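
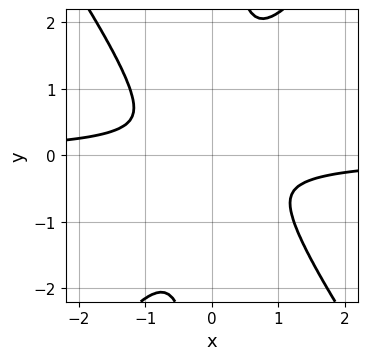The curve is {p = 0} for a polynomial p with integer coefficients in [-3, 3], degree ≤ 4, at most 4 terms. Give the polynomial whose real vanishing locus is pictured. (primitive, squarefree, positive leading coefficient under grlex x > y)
2*x^3*y - x*y^3 + x^2 + y^2

1. Degree: a generic line meets the curve in up to 4 points, so deg p = 4.
2. Putting this together gives p.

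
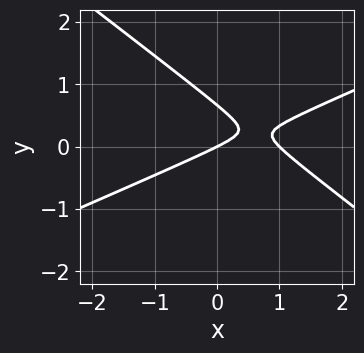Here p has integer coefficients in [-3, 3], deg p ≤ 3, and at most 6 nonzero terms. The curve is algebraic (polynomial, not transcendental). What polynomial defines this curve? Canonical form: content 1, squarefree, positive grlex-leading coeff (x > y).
First, deg p = 2. A generic line meets the curve in up to 2 points.
Next, reading off the gridlines: one y-axis crossing is at y = 0; among the integer gridlines, it crosses the x-axis at x ∈ {0, 1}.
Finally, assembling these constraints gives the stated polynomial.

x^2 - x*y - 3*y^2 - x + 2*y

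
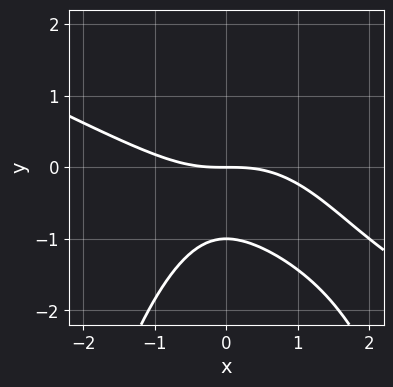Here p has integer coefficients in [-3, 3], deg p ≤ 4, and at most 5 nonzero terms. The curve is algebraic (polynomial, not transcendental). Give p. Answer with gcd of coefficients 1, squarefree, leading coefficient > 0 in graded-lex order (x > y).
(a) Degree: a generic line meets the curve in up to 3 points, so deg p = 3.
(b) Reading off the gridlines: it meets the x-axis at x = 0 (among the integer gridlines); among the integer gridlines, it crosses the y-axis at y ∈ {-1, 0}.
(c) Putting this together gives p.

x^3 + 2*x^2*y + 3*y^2 + 3*y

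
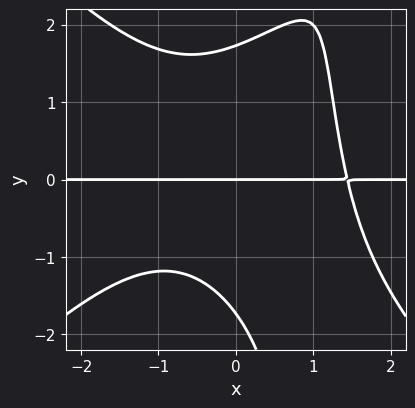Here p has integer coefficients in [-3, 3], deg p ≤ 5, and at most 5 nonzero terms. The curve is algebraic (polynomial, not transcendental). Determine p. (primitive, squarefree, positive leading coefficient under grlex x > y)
First, deg p = 4. The shape is more complex than any degree-3 curve.
Next, against the integer gridlines: every point of the x-axis in the box is on the curve; it crosses the y-axis at the gridline y = 0.
Finally, putting this together gives p.

x^3*y - x*y^3 + x*y^2 + y^3 - 3*y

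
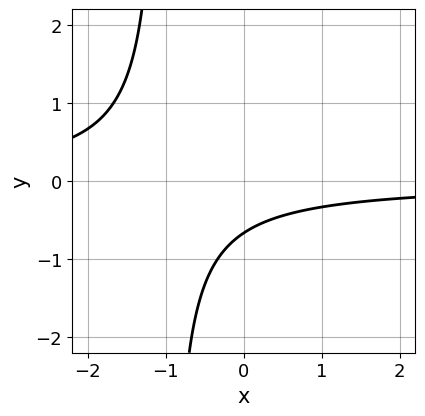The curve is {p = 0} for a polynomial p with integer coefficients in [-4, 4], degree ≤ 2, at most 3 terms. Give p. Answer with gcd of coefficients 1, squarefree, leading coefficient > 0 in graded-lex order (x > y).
(a) deg p = 2.
(b) Reading off the gridlines: the curve avoids every integer x-axis point in the box.
(c) Putting this together gives p.

3*x*y + 3*y + 2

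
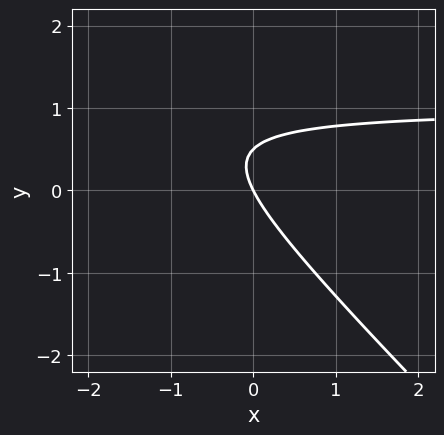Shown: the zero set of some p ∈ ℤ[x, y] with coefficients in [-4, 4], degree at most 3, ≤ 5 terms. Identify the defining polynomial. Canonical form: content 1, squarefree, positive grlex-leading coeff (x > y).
First, deg p = 2. A generic line meets the curve in up to 2 points.
Next, from the visible intercepts: it crosses the x-axis at the gridline x = 0; one y-axis crossing is at y = 0.
Finally, these observations pin down the coefficients.

2*x*y + 2*y^2 - 2*x - y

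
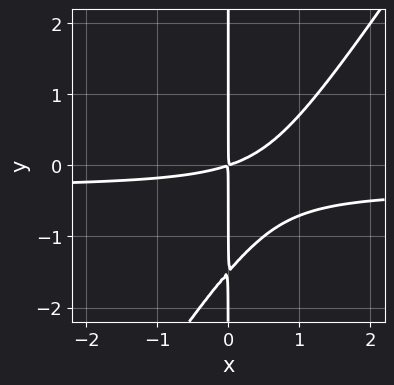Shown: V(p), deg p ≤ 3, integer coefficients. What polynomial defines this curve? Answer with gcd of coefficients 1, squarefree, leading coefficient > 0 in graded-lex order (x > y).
3*x^2*y - 2*x*y^2 + x^2 - 3*x*y

(a) Degree: a generic line meets the curve in up to 3 points, so deg p = 3.
(b) Observable constraints: every point of the y-axis in the box is on the curve.
(c) Solving for integer coefficients yields p as stated.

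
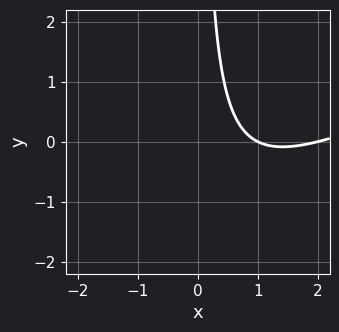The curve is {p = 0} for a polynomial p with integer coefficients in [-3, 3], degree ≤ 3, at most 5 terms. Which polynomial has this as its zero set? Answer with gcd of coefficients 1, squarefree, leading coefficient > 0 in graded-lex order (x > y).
Degree: the shape is more complex than any degree-1 curve, so deg p = 2.
Checking where it meets the axes: it misses every integer gridline on the y-axis; among the integer gridlines, it crosses the x-axis at x ∈ {1, 2}.
These observations pin down the coefficients.

x^2 - 2*x*y - 3*x + 2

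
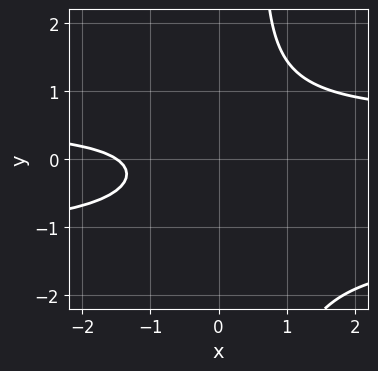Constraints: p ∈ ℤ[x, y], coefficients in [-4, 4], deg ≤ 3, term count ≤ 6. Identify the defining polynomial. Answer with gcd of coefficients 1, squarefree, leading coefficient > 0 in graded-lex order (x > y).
3*x*y^2 + 2*x*y - 2*y^2 - 2*x - 3

(a) The degree is 3 — a generic line meets the curve in up to 3 points.
(b) Checking where it meets the axes: no y-intercept at any integer in the box.
(c) These observations pin down the coefficients.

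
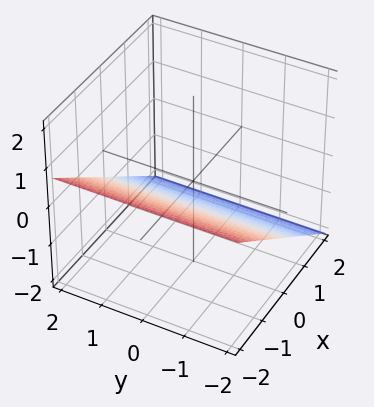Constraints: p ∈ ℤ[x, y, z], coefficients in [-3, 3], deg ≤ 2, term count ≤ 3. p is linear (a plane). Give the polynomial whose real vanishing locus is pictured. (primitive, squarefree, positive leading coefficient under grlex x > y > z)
2*x + 3*z + 2

The degree is 1 — the surface is flat (a plane).
From the visible intercepts: the surface avoids every integer y-axis point in the box; one x-axis crossing is at x = -1.
Assembling these constraints gives the stated polynomial.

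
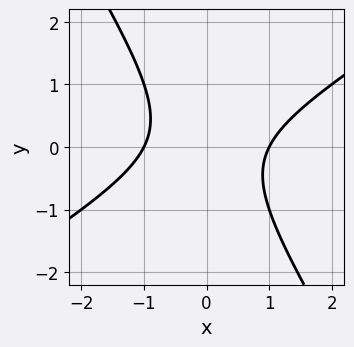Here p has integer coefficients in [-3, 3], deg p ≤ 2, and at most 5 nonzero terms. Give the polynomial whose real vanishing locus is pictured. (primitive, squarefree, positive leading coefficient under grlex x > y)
x^2 - x*y - y^2 - 1

1. The degree is 2 — no degree-1 curve has this shape.
2. From the visible intercepts: the x-axis gridline crossings are at x ∈ {-1, 1}; no y-intercept at any integer in the box.
3. The integer polynomial consistent with all of this is the stated p.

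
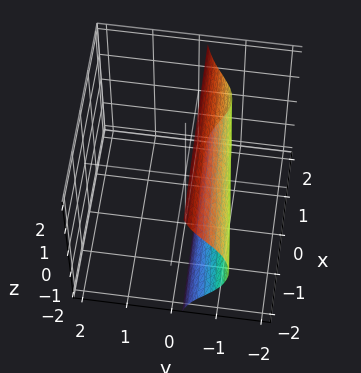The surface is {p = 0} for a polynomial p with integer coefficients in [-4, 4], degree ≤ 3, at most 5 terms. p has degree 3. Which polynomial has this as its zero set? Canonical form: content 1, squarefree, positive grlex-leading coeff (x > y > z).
3*y^3 + 3*y*z^2 + x*y + 3

The degree is 3 — the shape is more complex than any degree-2 surface.
From the visible intercepts: the surface avoids every integer z-axis point in the box; one y-axis crossing is at y = -1; it misses every integer gridline on the x-axis.
Putting this together gives p.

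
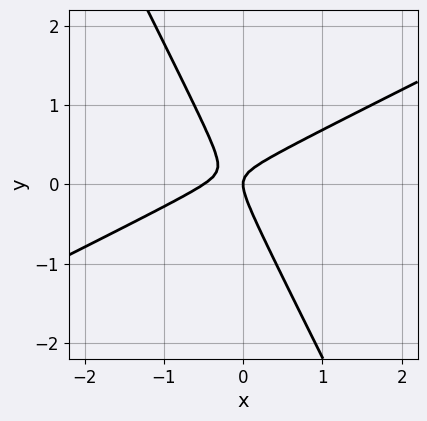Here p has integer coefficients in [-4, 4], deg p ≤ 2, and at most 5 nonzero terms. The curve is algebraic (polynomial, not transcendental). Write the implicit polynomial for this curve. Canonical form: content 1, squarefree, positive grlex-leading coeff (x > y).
1. deg p = 2. The shape is more complex than any degree-1 curve.
2. Checking where it meets the axes: it crosses the x-axis at the gridline x = 0; it meets the y-axis at y = 0 (among the integer gridlines).
3. Putting this together gives p.

2*x^2 - 3*x*y - 2*y^2 + x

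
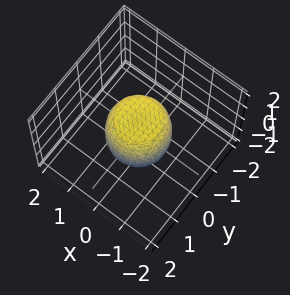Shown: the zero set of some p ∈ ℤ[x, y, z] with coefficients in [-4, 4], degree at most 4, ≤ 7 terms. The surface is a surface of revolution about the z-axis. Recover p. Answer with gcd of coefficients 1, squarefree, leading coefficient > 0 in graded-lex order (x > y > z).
First, the degree is 4 — the shape is more complex than any degree-3 surface.
Then, by symmetry, the surface is invariant under rotation about z: p = q(x² + y², z).
Next, checking where it meets the axes: among the integer gridlines, it crosses the x-axis at x ∈ {-1, 1}; a circular section at z = 0 has radius exactly 1; among the integer gridlines, it crosses the z-axis at z ∈ {-1, 1}; the y-axis gridline crossings are at y ∈ {-1, 1}.
Finally, solving for integer coefficients yields p as stated.

2*x^4 + 4*x^2*y^2 + 2*y^4 - x^2 - y^2 + z^2 - 1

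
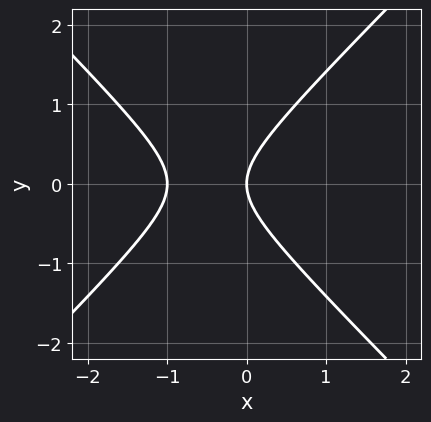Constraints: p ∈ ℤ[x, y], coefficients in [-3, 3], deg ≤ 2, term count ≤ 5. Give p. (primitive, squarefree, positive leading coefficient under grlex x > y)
x^2 - y^2 + x

Degree: no degree-1 curve has this shape, so deg p = 2.
Symmetries: the y ↦ −y reflection is a symmetry, so y appears only in even powers.
Against the integer gridlines: it crosses the y-axis at the gridline y = 0; among the integer gridlines, it crosses the x-axis at x ∈ {-1, 0}.
Together with the visible shape, these determine p as stated.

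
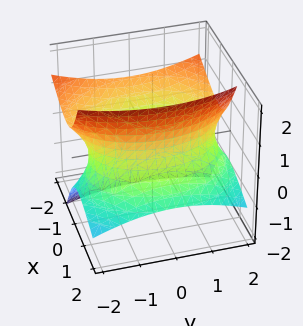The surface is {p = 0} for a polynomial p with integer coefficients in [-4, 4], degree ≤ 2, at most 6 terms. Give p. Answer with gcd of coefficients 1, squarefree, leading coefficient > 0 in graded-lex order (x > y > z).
2*x^2 + 3*x*z + y^2 - 2*z^2 - 3

The degree is 2 — no degree-1 surface has this shape.
Reading off the gridlines: the surface avoids every integer z-axis point in the box.
The integer polynomial consistent with all of this is the stated p.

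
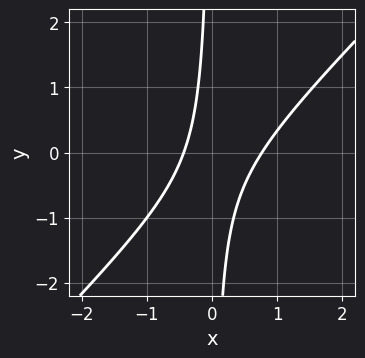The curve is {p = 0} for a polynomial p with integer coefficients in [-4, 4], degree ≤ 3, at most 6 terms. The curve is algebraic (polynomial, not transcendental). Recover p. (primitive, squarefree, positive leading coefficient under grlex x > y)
3*x^2 - 3*x*y - x - 1

(a) Degree: no degree-1 curve has this shape, so deg p = 2.
(b) Against the integer gridlines: no y-intercept at any integer in the box.
(c) Putting this together gives p.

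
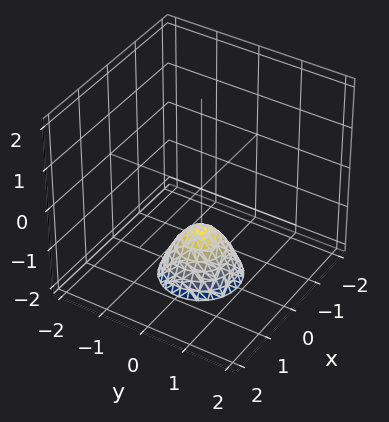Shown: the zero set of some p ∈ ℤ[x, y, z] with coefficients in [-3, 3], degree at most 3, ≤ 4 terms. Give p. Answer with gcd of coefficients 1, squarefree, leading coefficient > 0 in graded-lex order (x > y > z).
3*x^2 + 3*y^2 + 2*z + 2

Degree: no degree-1 surface has this shape, so deg p = 2.
Symmetries: every cross-section ⟂ z is a circle, so x, y appear only via x² + y².
Against the integer gridlines: it crosses the z-axis at the gridline z = -1; a circular section at z = -2 has radius between 0 and 1.
Solving for integer coefficients yields p as stated.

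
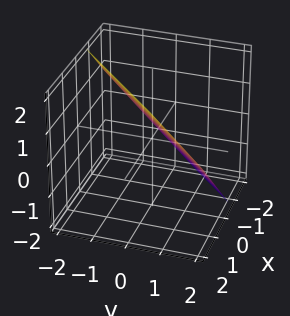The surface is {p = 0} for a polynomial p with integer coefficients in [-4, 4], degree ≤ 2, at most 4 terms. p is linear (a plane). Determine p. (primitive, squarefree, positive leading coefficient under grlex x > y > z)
3*x - 3*y - 3*z + 2

deg p = 1. The surface is flat (a plane).
The integer polynomial consistent with all of this is the stated p.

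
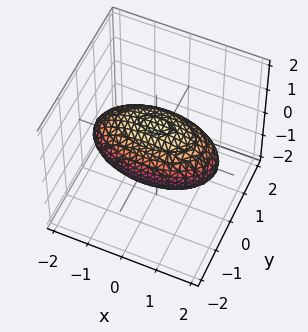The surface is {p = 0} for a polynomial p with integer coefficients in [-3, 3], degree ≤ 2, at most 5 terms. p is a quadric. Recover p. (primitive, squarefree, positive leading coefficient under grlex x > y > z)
x^2 + 3*y^2 + 3*z^2 - 3

First, degree: a closed, bounded, convex surface; a quadric, so deg p = 2.
Next, symmetries: it's symmetric under z → −z, forcing even powers of z; mirror symmetry x ↦ −x ⇒ only even powers of x; the y ↦ −y reflection is a symmetry, so y appears only in even powers.
Then, checking where it meets the axes: among the integer gridlines, it crosses the y-axis at y ∈ {-1, 1}; the z-axis gridline crossings are at z ∈ {-1, 1}.
Finally, fitting integer coefficients to these (and the overall shape) gives p.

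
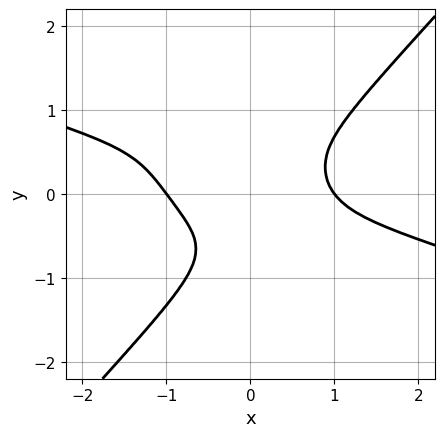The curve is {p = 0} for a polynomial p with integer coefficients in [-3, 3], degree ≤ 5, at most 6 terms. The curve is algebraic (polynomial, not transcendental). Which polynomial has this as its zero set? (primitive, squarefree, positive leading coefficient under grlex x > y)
First, the degree is 4 — a generic line meets the curve in up to 4 points.
Next, checking where it meets the axes: among the integer gridlines, it crosses the x-axis at x ∈ {-1, 1}; the curve avoids every integer y-axis point in the box.
Finally, putting this together gives p.

x^4 + 3*x^3*y - 3*y^4 - 3*x*y^2 - 1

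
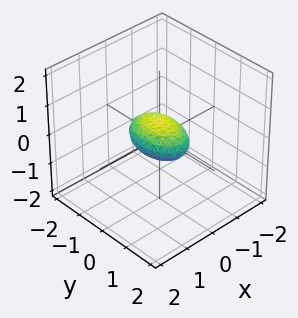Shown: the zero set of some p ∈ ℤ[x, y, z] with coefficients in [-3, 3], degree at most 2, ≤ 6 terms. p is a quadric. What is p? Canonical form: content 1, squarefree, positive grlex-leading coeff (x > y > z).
The degree is 2 — a closed, bounded, convex surface; a quadric.
Symmetries: the y ↦ −y reflection is a symmetry, so y appears only in even powers; it's symmetric under x → −x, forcing even powers of x; the z ↦ −z reflection is a symmetry, so z appears only in even powers.
Reading off the gridlines: among the integer gridlines, it crosses the y-axis at y ∈ {-1, 1}.
Fitting integer coefficients to these (and the overall shape) gives p.

2*x^2 + y^2 + 3*z^2 - 1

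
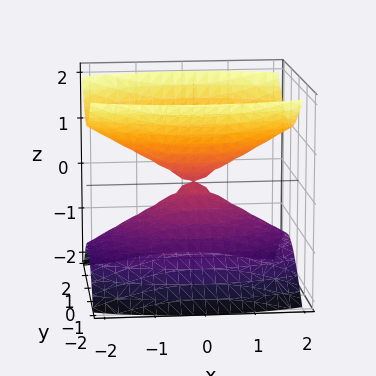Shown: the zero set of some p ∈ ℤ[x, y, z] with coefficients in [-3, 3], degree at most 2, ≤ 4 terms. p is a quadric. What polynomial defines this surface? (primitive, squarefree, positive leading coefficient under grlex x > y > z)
There are 2 components.
deg p = 2.
Symmetries: mirror symmetry x ↦ −x ⇒ only even powers of x; the y ↦ −y reflection is a symmetry, so y appears only in even powers; the z ↦ −z reflection is a symmetry, so z appears only in even powers.
From the axis intercepts and sections: one z-axis crossing is at z = 0; one y-axis crossing is at y = 0; it meets the x-axis at x = 0 (among the integer gridlines).
Solving for integer coefficients yields p as stated.

x^2 + 3*y^2 - 3*z^2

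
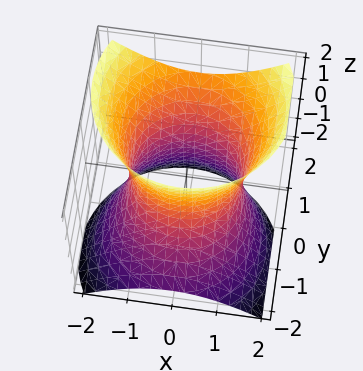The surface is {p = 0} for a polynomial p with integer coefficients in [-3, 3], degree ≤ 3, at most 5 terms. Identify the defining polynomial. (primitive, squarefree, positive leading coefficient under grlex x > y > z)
2*x^2 + 2*y^2 - 2*y*z - z^2 - 3

First, the degree is 2 — no degree-1 surface has this shape.
Next, against the integer gridlines: it misses every integer gridline on the z-axis.
Finally, putting this together gives p.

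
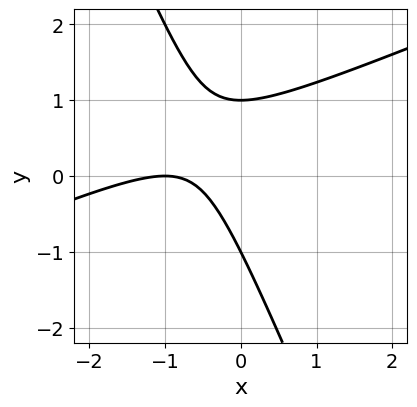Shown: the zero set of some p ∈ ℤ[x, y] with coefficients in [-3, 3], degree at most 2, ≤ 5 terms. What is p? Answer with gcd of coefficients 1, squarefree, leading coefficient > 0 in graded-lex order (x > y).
x^2 - 2*x*y - y^2 + 2*x + 1

1. Degree: a generic line meets the curve in up to 2 points, so deg p = 2.
2. Against the integer gridlines: among the integer gridlines, it crosses the y-axis at y ∈ {-1, 1}; one x-axis crossing is at x = -1.
3. Assembling these constraints gives the stated polynomial.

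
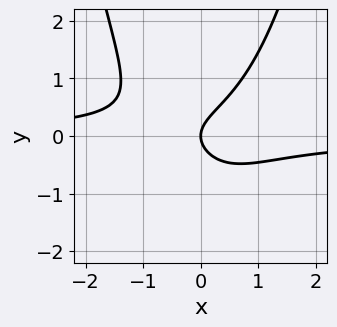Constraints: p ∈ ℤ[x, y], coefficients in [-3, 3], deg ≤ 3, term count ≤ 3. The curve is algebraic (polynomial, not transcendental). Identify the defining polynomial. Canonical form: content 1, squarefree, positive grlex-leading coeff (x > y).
deg p = 3. A generic line meets the curve in up to 3 points.
Checking where it meets the axes: one y-axis crossing is at y = 0; it crosses the x-axis at the gridline x = 0.
Matching integer coefficients to the picture gives p.

3*x^2*y - 3*y^2 + 2*x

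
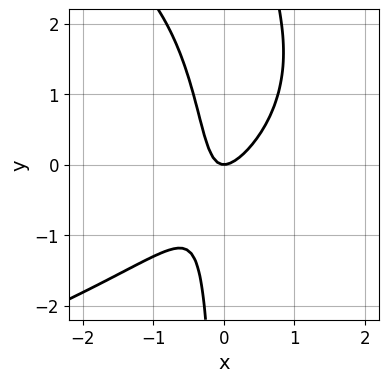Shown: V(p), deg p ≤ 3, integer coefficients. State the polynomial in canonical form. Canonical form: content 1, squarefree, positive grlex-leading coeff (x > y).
First, degree: a generic line meets the curve in up to 3 points, so deg p = 3.
Next, observable constraints: one x-axis crossing is at x = 0; it meets the y-axis at y = 0 (among the integer gridlines).
Finally, matching integer coefficients to the picture gives p.

x*y^2 + 3*x^2 - 2*x*y - y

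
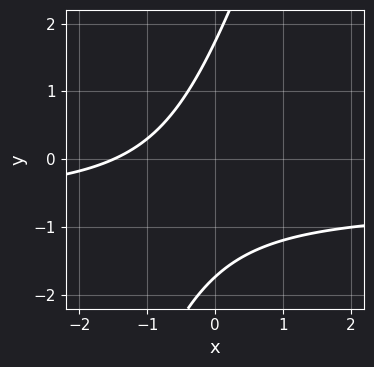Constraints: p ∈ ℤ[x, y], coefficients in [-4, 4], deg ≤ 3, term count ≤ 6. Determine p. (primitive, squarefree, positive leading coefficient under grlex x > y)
(a) deg p = 2. A generic line meets the curve in up to 2 points.
(b) Putting this together gives p.

3*x*y - y^2 + 2*x + 3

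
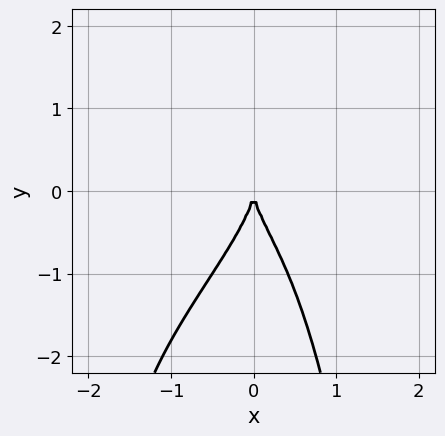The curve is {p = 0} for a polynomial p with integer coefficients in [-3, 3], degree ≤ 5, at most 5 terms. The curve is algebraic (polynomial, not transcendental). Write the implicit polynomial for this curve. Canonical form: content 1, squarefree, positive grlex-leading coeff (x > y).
2*x^3*y - 2*x^2*y^2 - y^3 - 3*x^2

First, the degree is 4 — the shape is more complex than any degree-3 curve.
Next, from the visible intercepts: it meets the x-axis at x = 0 (among the integer gridlines); it meets the y-axis at y = 0 (among the integer gridlines).
Finally, assembling these constraints gives the stated polynomial.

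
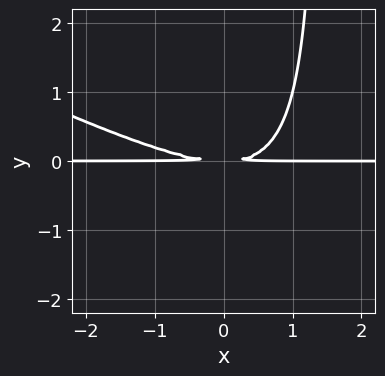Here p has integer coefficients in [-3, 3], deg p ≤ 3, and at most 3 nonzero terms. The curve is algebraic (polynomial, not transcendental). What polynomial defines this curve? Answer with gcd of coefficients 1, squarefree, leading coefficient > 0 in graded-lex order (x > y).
x^2*y + 2*x*y^2 - 3*y^2

(a) deg p = 3. A generic line meets the curve in up to 3 points.
(b) Observable constraints: the visible x-axis segment lies entirely on the curve.
(c) Solving for integer coefficients yields p as stated.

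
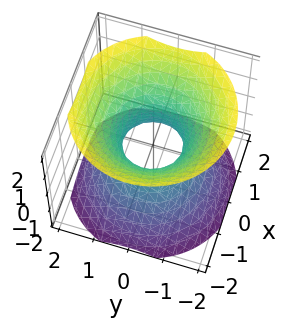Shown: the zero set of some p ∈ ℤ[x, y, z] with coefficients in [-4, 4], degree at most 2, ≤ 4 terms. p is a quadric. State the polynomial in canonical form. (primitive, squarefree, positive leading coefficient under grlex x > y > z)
3*x^2 + 3*y^2 - 3*z^2 - 2

Degree: one connected sheet with a waist; a quadric, so deg p = 2.
Symmetry: the z-axis is an axis of rotation, so x and y enter only as x² + y²; the z ↦ −z reflection is a symmetry, so z appears only in even powers.
Checking where it meets the axes: the surface avoids every integer z-axis point in the box; a circular section at z = 1 has radius between 1 and 2.
The integer polynomial consistent with all of this is the stated p.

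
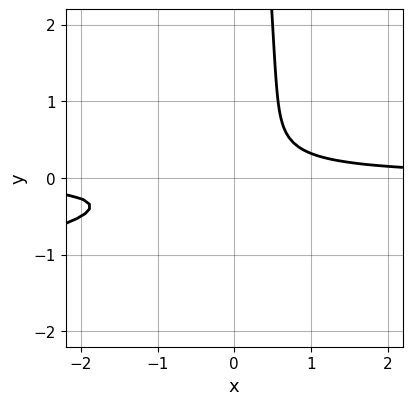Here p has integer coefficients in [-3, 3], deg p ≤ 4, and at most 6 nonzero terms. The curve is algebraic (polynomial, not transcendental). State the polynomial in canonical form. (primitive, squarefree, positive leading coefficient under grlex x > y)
1. Degree: no degree-3 curve has this shape, so deg p = 4.
2. Against the integer gridlines: the curve avoids every integer y-axis point in the box; the curve avoids every integer x-axis point in the box.
3. The integer polynomial consistent with all of this is the stated p.

x*y^3 + 3*x*y^2 + 3*x*y - 3*y^2 - 1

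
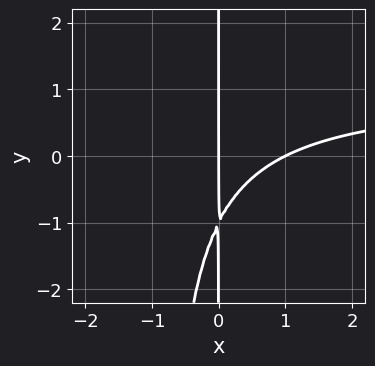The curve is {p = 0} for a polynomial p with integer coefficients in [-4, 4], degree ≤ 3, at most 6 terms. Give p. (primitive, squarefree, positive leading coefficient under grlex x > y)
x^2*y - x^2 + x*y + x

1. Degree: a generic line meets the curve in up to 3 points, so deg p = 3.
2. From the axis intercepts and sections: the visible y-axis segment lies entirely on the curve; the x-axis gridline crossings are at x ∈ {0, 1}.
3. Assembling these constraints gives the stated polynomial.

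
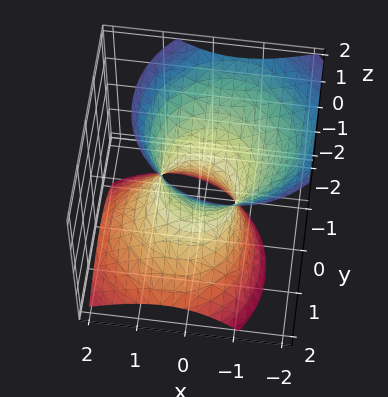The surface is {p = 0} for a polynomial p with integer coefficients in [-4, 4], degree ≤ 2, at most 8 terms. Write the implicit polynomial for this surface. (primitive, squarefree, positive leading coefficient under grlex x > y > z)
1. deg p = 2. A generic line meets the surface in up to 2 points.
2. From the visible intercepts: no z-intercept at any integer in the box.
3. Putting this together gives p.

3*x^2 + 2*x*z + 3*y^2 + 2*y*z - 2*z^2 - 2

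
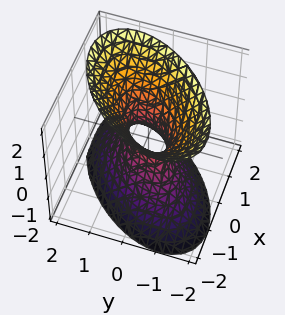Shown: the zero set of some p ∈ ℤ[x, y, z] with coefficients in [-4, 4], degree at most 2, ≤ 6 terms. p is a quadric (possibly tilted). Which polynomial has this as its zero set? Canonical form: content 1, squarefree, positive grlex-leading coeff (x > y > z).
3*x^2 - 3*x*y + 3*y^2 - 2*z^2 - 1

First, deg p = 2. The shape is more complex than any degree-1 surface.
Next, from the visible intercepts: no z-intercept at any integer in the box.
Finally, these observations pin down the coefficients.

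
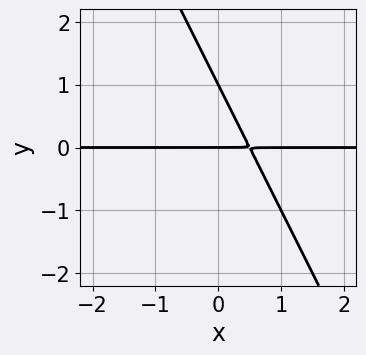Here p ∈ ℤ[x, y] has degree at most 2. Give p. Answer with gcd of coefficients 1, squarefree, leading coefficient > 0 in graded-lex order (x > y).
1. deg p = 2. A generic line meets the curve in up to 2 points.
2. Observable constraints: among the integer gridlines, it crosses the y-axis at y ∈ {0, 1}; the visible x-axis segment lies entirely on the curve.
3. Together with the visible shape, these determine p as stated.

2*x*y + y^2 - y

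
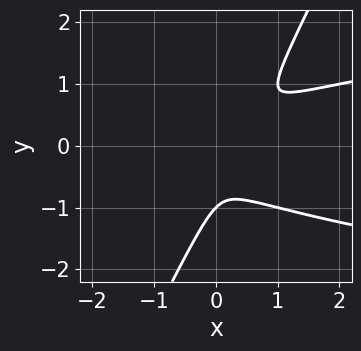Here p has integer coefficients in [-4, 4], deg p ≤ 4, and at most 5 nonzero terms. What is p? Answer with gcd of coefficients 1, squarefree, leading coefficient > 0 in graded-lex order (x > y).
2*x*y^2 - y^3 - x^2 + x*y - y^2

The degree is 3 — no degree-2 curve has this shape.
From the axis intercepts and sections: it crosses the y-axis at the gridline y = -1.
Putting this together gives p.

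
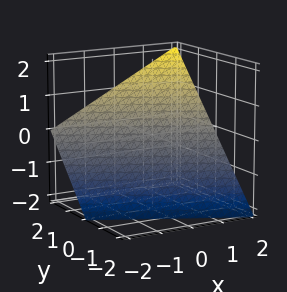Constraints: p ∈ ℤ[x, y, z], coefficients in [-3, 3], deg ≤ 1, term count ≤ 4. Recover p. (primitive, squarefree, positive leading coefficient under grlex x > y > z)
x + 2*y - 2*z - 2

deg p = 1. The surface is flat (a plane).
From the axis intercepts and sections: one y-axis crossing is at y = 1; one x-axis crossing is at x = 2.
Matching integer coefficients to the picture gives p. Check: (0, 0, -1) on the z-axis lies on the surface, and p(0, 0, -1) = 0. ✓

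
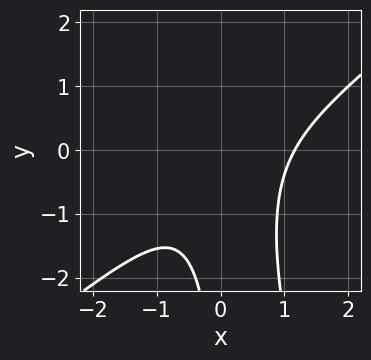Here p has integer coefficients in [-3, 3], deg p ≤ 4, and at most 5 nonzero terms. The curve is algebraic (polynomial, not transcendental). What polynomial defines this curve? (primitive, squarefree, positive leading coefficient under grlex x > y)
(a) The degree is 3 — a generic line meets the curve in up to 3 points.
(b) Observable constraints: it misses every integer gridline on the y-axis.
(c) Assembling these constraints gives the stated polynomial.

3*x^3 - 3*x^2*y - x*y^2 - 2*x^2 - 2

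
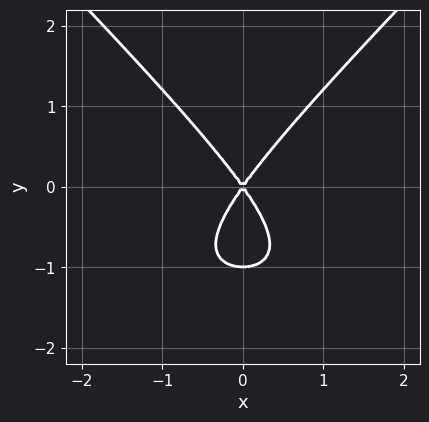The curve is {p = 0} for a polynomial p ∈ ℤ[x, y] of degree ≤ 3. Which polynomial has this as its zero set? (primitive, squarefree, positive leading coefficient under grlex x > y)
x^2*y - y^3 + 2*x^2 - y^2

First, deg p = 3. The shape is more complex than any degree-2 curve.
Then, symmetries: the x ↦ −x reflection is a symmetry, so x appears only in even powers.
Next, checking where it meets the axes: the y-axis gridline crossings are at y ∈ {-1, 0}; it meets the x-axis at x = 0 (among the integer gridlines).
Finally, assembling these constraints gives the stated polynomial.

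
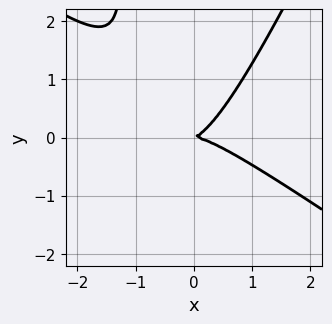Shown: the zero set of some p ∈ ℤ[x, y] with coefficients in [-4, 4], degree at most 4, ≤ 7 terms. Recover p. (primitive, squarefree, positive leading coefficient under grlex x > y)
1. Degree: no degree-2 curve has this shape, so deg p = 3.
2. Checking where it meets the axes: one x-axis crossing is at x = 0; it meets the y-axis at y = 0 (among the integer gridlines).
3. Putting this together gives p.

3*x^3 + 3*x^2*y - 2*x*y^2 + x*y - 3*y^2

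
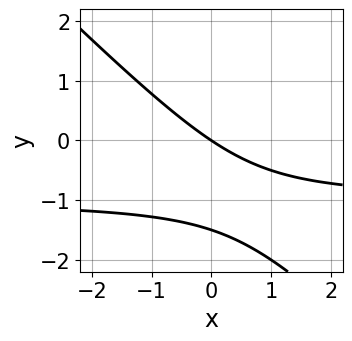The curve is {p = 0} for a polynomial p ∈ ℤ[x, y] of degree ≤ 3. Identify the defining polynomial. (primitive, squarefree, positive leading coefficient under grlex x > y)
1. deg p = 2.
2. Checking where it meets the axes: one x-axis crossing is at x = 0; it crosses the y-axis at the gridline y = 0.
3. Assembling these constraints gives the stated polynomial.

2*x*y + 2*y^2 + 2*x + 3*y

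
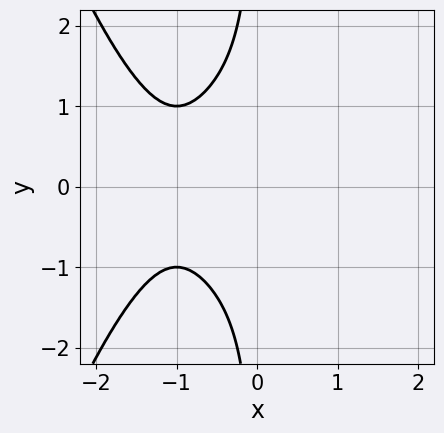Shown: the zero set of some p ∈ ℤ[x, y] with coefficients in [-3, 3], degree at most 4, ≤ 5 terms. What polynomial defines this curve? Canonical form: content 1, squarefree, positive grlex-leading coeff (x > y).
x^4 + x^3 + x*y^2 + 1

The degree is 4 — no degree-3 curve has this shape.
Symmetries: it's symmetric under y → −y, forcing even powers of y.
From the axis intercepts and sections: the curve avoids every integer x-axis point in the box; no y-intercept at any integer in the box.
Matching integer coefficients to the picture gives p.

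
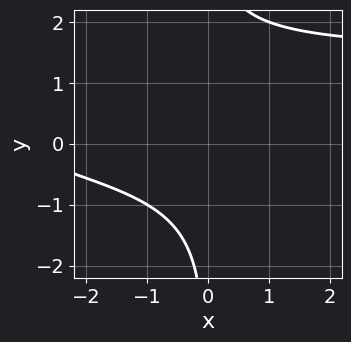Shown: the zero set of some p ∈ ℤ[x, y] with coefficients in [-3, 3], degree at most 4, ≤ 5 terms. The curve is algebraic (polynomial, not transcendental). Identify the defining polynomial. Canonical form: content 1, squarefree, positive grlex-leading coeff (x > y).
x*y^3 - x*y^2 - x - 3

1. Degree: a generic line meets the curve in up to 4 points, so deg p = 4.
2. From the axis intercepts and sections: no y-intercept at any integer in the box; it misses every integer gridline on the x-axis.
3. Together with the visible shape, these determine p as stated.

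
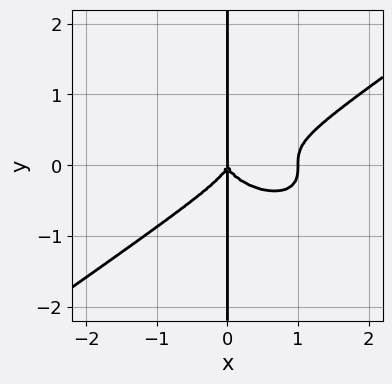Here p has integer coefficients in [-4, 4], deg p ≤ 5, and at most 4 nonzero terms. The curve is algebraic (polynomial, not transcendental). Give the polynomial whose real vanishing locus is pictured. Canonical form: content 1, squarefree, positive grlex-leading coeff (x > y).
x^4 - 3*x*y^3 - x^3

deg p = 4. A generic line meets the curve in up to 4 points.
Against the integer gridlines: the visible y-axis segment lies entirely on the curve; the x-axis gridline crossings are at x ∈ {0, 1}.
Putting this together gives p.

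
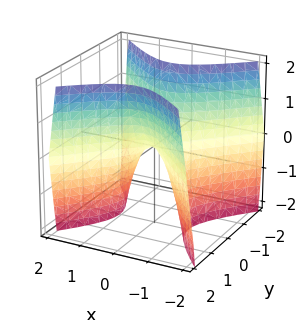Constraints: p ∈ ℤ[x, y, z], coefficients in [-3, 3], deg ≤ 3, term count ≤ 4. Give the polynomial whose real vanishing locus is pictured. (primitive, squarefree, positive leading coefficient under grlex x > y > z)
2*x^2 - 2*y^2 + z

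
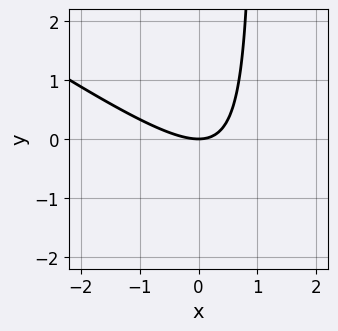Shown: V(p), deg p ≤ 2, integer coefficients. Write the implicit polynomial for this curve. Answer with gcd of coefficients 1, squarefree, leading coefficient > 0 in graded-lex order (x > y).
2*x^2 + 3*x*y - 3*y

(a) deg p = 2. A generic line meets the curve in up to 2 points.
(b) Reading off the gridlines: one x-axis crossing is at x = 0; it meets the y-axis at y = 0 (among the integer gridlines).
(c) Matching integer coefficients to the picture gives p.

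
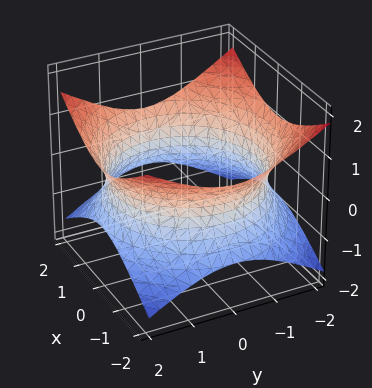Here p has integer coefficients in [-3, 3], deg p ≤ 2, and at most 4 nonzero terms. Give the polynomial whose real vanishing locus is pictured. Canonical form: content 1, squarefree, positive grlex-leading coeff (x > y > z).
x^2 + y^2 - 2*z^2 - 3

First, the degree is 2 — one connected sheet with a waist; a quadric.
Then, by symmetry, every cross-section ⟂ z is a circle, so x, y appear only via x² + y²; mirror symmetry z ↦ −z ⇒ only even powers of z.
Then, from the axis intercepts and sections: it misses every integer gridline on the z-axis; a circular section at z = 0 has radius between 1 and 2.
Finally, assembling these constraints gives the stated polynomial.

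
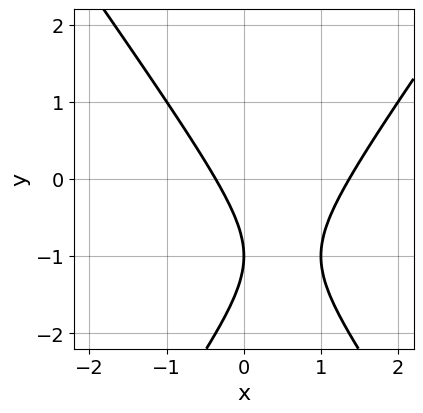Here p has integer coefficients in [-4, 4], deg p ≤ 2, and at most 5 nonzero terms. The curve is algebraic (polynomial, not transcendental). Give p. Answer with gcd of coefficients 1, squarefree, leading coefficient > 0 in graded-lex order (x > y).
2*x^2 - y^2 - 2*x - 2*y - 1

1. Degree: no degree-1 curve has this shape, so deg p = 2.
2. Reading off the gridlines: it crosses the y-axis at the gridline y = -1.
3. The integer polynomial consistent with all of this is the stated p.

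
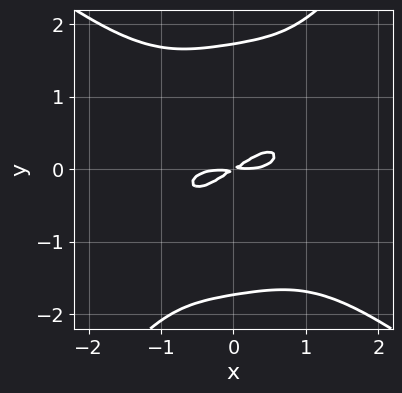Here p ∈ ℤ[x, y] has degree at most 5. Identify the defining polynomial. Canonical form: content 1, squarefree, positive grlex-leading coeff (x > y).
x^4 + x*y^3 - y^4 - 2*x*y + 3*y^2

(a) The degree is 4 — a generic line meets the curve in up to 4 points.
(b) Matching integer coefficients to the picture gives p.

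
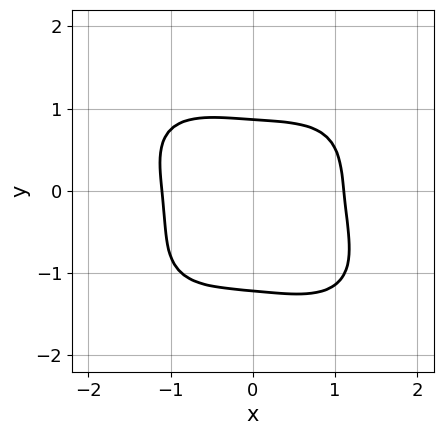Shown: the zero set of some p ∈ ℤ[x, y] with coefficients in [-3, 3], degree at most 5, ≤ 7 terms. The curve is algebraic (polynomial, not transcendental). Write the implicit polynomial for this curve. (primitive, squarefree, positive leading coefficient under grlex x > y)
deg p = 4. A generic line meets the curve in up to 4 points.
Matching integer coefficients to the picture gives p.

2*x^4 + 3*y^4 + 2*y^3 + x*y - 3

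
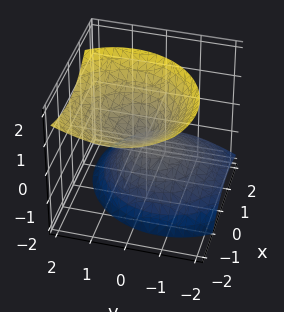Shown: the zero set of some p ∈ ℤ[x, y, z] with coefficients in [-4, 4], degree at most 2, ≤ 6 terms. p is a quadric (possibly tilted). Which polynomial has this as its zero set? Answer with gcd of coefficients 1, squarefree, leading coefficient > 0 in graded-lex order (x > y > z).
(a) I count 2 distinct pieces. They look like related sheets of one shape, so recover p as a whole.
(b) deg p = 2. No degree-1 surface has this shape.
(c) Against the integer gridlines: one z-axis crossing is at z = 0; one y-axis crossing is at y = 0; it meets the x-axis at x = 0 (among the integer gridlines).
(d) Fitting integer coefficients to these (and the overall shape) gives p.

3*x^2 + 3*x*z + 3*y^2 - 2*y*z - 3*z^2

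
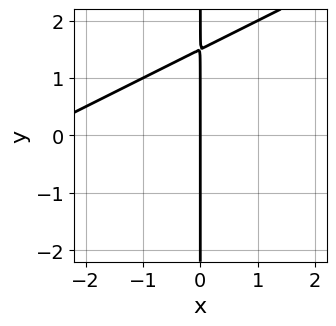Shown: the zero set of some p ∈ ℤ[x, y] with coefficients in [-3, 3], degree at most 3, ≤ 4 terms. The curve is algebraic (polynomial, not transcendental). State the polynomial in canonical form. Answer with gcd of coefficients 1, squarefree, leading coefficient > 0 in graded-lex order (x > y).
First, the degree is 2 — the shape is more complex than any degree-1 curve.
Next, checking where it meets the axes: every point of the y-axis in the box is on the curve; one x-axis crossing is at x = 0.
Finally, fitting integer coefficients to these (and the overall shape) gives p.

x^2 - 2*x*y + 3*x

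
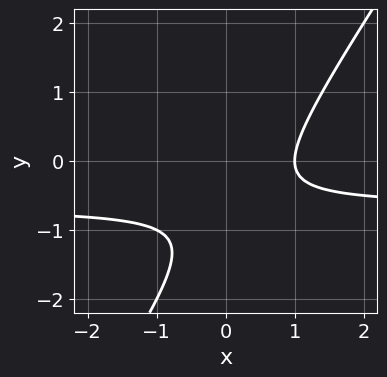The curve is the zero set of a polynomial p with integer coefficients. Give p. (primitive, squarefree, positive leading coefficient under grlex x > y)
Degree: no degree-1 curve has this shape, so deg p = 2.
Reading off the gridlines: one x-axis crossing is at x = 1; the curve avoids every integer y-axis point in the box.
Solving for integer coefficients yields p as stated.

3*x*y - 2*y^2 + 2*x - 3*y - 2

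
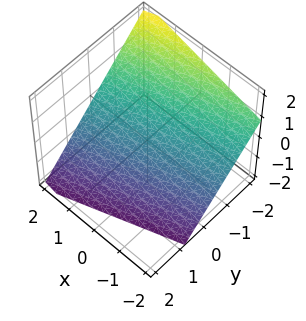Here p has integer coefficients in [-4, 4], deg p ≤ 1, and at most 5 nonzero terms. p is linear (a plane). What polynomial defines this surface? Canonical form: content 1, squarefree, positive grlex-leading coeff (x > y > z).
x - 3*y - 3*z - 2

1. Degree: every cross-section is a straight line — this is a plane, so deg p = 1.
2. Observable constraints: one x-axis crossing is at x = 2.
3. Assembling these constraints gives the stated polynomial.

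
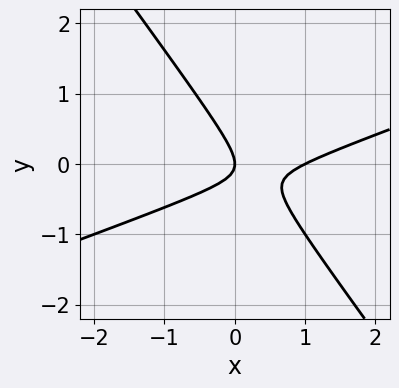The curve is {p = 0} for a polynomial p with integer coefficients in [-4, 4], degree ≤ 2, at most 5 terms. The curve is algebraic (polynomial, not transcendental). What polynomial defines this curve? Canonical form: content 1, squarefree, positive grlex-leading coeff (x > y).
First, degree: no degree-1 curve has this shape, so deg p = 2.
Then, from the visible intercepts: it meets the y-axis at y = 0 (among the integer gridlines); the x-axis gridline crossings are at x ∈ {0, 1}.
Finally, the integer polynomial consistent with all of this is the stated p.

x^2 - 2*x*y - 2*y^2 - x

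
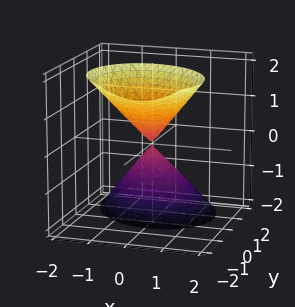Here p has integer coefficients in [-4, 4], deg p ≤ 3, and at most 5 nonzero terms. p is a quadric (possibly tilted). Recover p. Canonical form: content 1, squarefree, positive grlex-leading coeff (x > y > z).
3*x^2 + x*y + 3*y^2 + 3*y*z - z^2

First, the picture has 2 separate pieces. They look like related sheets of one shape, so recover p as a whole.
Next, degree: the shape is more complex than any degree-1 surface, so deg p = 2.
Then, checking where it meets the axes: it meets the x-axis at x = 0 (among the integer gridlines); one y-axis crossing is at y = 0; one z-axis crossing is at z = 0.
Finally, assembling these constraints gives the stated polynomial.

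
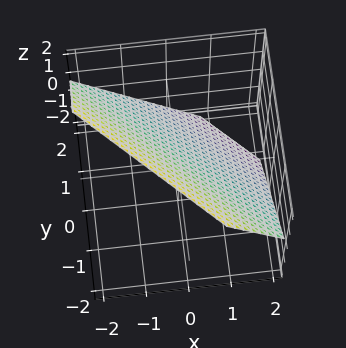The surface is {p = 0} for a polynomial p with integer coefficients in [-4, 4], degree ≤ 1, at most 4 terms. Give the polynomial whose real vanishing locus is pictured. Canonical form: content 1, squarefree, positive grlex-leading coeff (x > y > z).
3*x + 3*y + 3*z - 2

The degree is 1 — every cross-section is a straight line — this is a plane.
The integer polynomial consistent with all of this is the stated p.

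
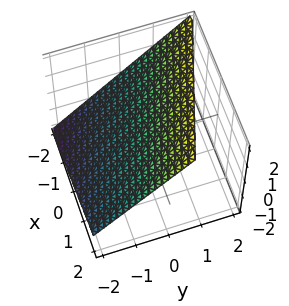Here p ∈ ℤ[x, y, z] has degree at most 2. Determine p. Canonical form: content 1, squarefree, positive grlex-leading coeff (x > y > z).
Degree: the surface is flat (a plane), so deg p = 1.
Reading off the gridlines: it crosses the x-axis at the gridline x = -2.
Solving for integer coefficients yields p as stated.

x + 3*y - 3*z + 2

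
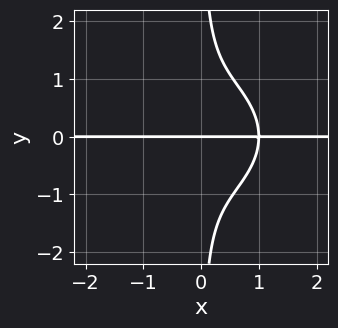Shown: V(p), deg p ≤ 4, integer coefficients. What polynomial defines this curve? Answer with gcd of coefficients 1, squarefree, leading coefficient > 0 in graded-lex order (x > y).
1. deg p = 4. The shape is more complex than any degree-3 curve.
2. From the visible intercepts: one y-axis crossing is at y = 0; every point of the x-axis in the box is on the curve.
3. The integer polynomial consistent with all of this is the stated p.

2*x^3*y + 3*x*y^3 - 2*y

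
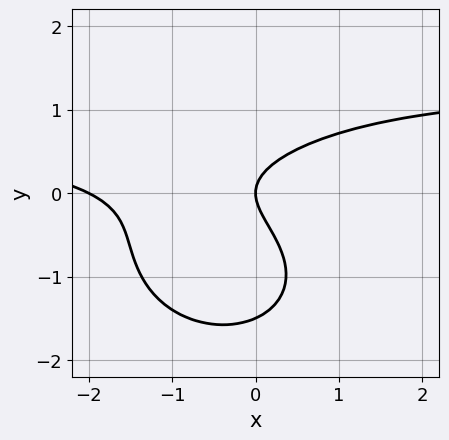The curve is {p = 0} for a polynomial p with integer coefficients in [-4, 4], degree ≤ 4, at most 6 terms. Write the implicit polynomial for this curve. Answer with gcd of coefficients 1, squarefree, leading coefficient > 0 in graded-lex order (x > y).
First, degree: no degree-2 curve has this shape, so deg p = 3.
Next, from the visible intercepts: one y-axis crossing is at y = 0; the x-axis gridline crossings are at x ∈ {-2, 0}.
Finally, fitting integer coefficients to these (and the overall shape) gives p.

x^2*y + 2*y^3 - x^2 + 3*y^2 - 2*x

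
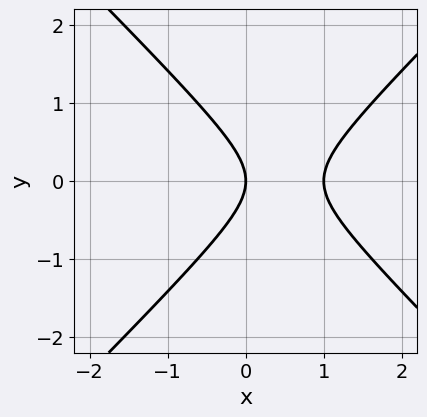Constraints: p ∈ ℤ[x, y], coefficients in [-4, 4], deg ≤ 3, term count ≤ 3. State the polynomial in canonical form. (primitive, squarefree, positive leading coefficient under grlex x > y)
x^2 - y^2 - x

First, degree: a generic line meets the curve in up to 2 points, so deg p = 2.
Then, symmetries: mirror symmetry y ↦ −y ⇒ only even powers of y.
Next, from the axis intercepts and sections: the x-axis gridline crossings are at x ∈ {0, 1}; it meets the y-axis at y = 0 (among the integer gridlines).
Finally, solving for integer coefficients yields p as stated.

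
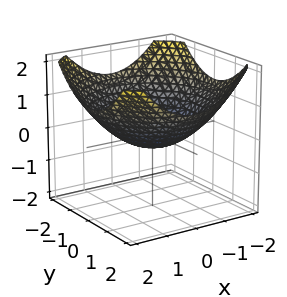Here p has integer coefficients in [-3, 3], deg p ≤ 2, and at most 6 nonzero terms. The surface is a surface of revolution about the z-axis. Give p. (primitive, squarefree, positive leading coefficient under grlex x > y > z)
x^2 + y^2 - 3*z - 1

The degree is 2 — a generic line meets the surface in up to 2 points.
Symmetry: every cross-section ⟂ z is a circle, so x, y appear only via x² + y².
Observable constraints: a circular section at z = 0 has radius exactly 1; among the integer gridlines, it crosses the x-axis at x ∈ {-1, 1}; the y-axis gridline crossings are at y ∈ {-1, 1}.
Assembling these constraints gives the stated polynomial.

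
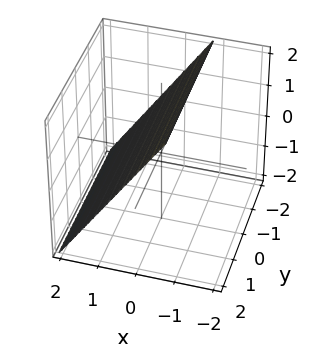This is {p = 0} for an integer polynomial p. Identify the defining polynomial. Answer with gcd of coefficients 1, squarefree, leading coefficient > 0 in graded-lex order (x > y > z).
3*x + 2*z - 2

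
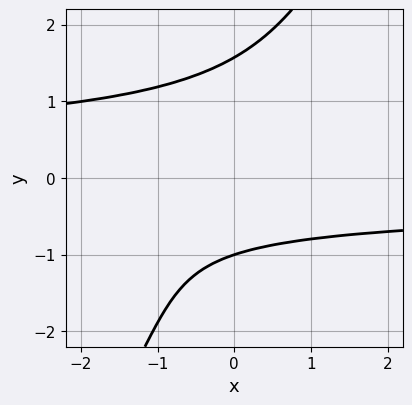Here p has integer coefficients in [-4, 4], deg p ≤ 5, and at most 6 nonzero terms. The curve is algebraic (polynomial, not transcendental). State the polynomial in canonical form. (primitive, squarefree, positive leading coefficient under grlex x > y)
2*x*y^3 - y^4 + 2*y + 3

First, degree: no degree-3 curve has this shape, so deg p = 4.
Then, against the integer gridlines: it misses every integer gridline on the x-axis; one y-axis crossing is at y = -1.
Finally, assembling these constraints gives the stated polynomial.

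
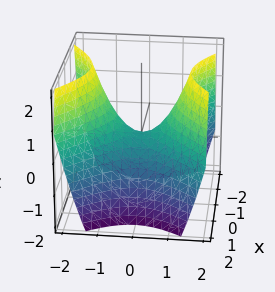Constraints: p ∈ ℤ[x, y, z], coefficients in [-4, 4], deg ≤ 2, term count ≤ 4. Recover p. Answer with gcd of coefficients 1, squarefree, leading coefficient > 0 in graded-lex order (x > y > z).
x^2 - y^2 + z

1. The degree is 2 — a saddle surface; a quadric.
2. Symmetries: the y ↦ −y reflection is a symmetry, so y appears only in even powers; it's symmetric under x → −x, forcing even powers of x.
3. Observable constraints: one x-axis crossing is at x = 0; it crosses the z-axis at the gridline z = 0; it meets the y-axis at y = 0 (among the integer gridlines).
4. These observations pin down the coefficients.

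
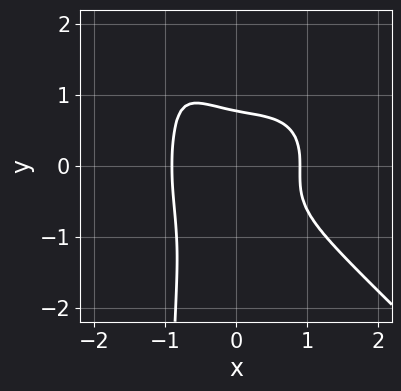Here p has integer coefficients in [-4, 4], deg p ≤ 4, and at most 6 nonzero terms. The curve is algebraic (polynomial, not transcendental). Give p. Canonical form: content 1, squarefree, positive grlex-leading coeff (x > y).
(a) Degree: no degree-3 curve has this shape, so deg p = 4.
(b) Putting this together gives p.

3*x^4 + 3*x*y^3 + 3*y^3 + y^2 - 2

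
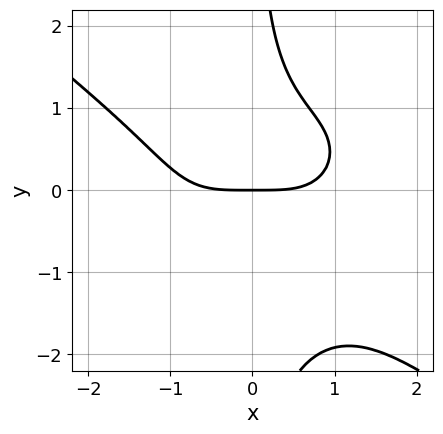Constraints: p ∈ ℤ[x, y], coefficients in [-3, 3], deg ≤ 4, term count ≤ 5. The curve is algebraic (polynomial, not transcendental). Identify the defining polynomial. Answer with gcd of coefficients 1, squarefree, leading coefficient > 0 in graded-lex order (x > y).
x^4 + 2*x*y^3 + 2*x*y^2 - 3*y

Degree: a generic line meets the curve in up to 4 points, so deg p = 4.
From the axis intercepts and sections: one y-axis crossing is at y = 0; one x-axis crossing is at x = 0.
These observations pin down the coefficients.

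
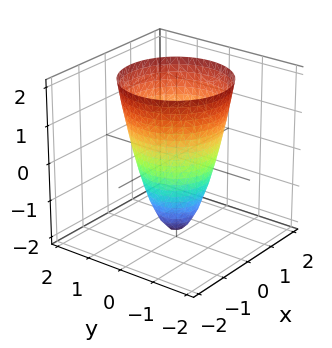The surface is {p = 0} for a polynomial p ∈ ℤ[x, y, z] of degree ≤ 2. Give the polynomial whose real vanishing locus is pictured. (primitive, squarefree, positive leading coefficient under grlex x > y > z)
1. The degree is 2 — no degree-1 surface has this shape.
2. Symmetries: rotational symmetry about the z-axis ⇒ p depends on x, y only through x² + y².
3. From the axis intercepts and sections: a circular section at z = 1 has radius between 1 and 2; one z-axis crossing is at z = -2; the y-axis gridline crossings are at y ∈ {-1, 1}.
4. Putting this together gives p. Check: (-1, 0, 0) on the x-axis lies on the surface, and p(-1, 0, 0) = 0. ✓

2*x^2 + 2*y^2 - z - 2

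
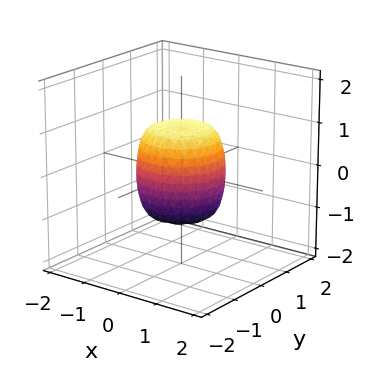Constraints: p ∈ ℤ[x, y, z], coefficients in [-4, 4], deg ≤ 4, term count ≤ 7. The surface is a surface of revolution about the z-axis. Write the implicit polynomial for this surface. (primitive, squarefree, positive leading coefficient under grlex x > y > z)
(a) Degree: a generic line meets the surface in up to 4 points, so deg p = 4.
(b) By symmetry, the z-axis is an axis of rotation, so x and y enter only as x² + y².
(c) From the visible intercepts: among the integer gridlines, it crosses the z-axis at z ∈ {-1, 1}; the x-axis gridline crossings are at x ∈ {-1, 1}; among the integer gridlines, it crosses the y-axis at y ∈ {-1, 1}; a circular section at z = -1 has radius between 0 and 1.
(d) Solving for integer coefficients yields p as stated.

2*x^4 + 4*x^2*y^2 + 2*y^4 - x^2 - y^2 + z^2 - 1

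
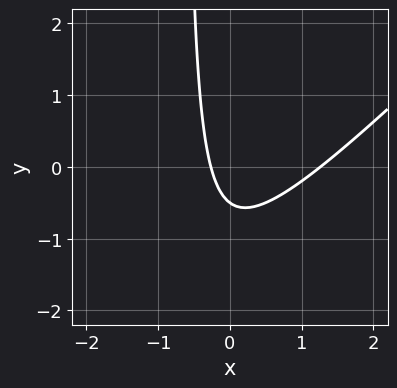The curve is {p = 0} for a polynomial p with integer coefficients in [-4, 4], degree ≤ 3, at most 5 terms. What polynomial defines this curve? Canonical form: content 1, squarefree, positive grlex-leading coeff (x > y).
3*x^2 - 3*x*y - 3*x - 2*y - 1

First, degree: a generic line meets the curve in up to 2 points, so deg p = 2.
Finally, matching integer coefficients to the picture gives p.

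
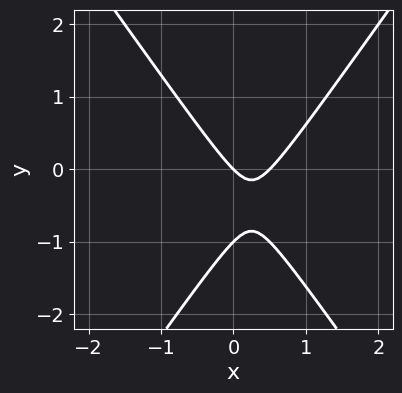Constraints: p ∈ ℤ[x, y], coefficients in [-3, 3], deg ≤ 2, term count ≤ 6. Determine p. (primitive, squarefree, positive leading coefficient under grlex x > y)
First, deg p = 2. No degree-1 curve has this shape.
Then, observable constraints: the y-axis gridline crossings are at y ∈ {-1, 0}; it meets the x-axis at x = 0 (among the integer gridlines).
Finally, the integer polynomial consistent with all of this is the stated p.

2*x^2 - y^2 - x - y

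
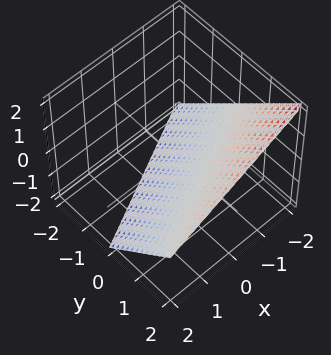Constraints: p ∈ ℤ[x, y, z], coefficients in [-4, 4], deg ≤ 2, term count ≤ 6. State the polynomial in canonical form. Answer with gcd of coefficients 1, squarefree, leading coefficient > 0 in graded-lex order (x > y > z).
x - 2*y + 2*z + 2

First, deg p = 1.
Then, checking where it meets the axes: one x-axis crossing is at x = -2; it meets the z-axis at z = -1 (among the integer gridlines); it meets the y-axis at y = 1 (among the integer gridlines).
Finally, fitting integer coefficients to these (and the overall shape) gives p.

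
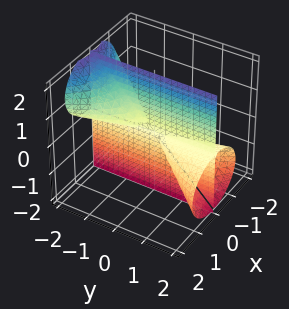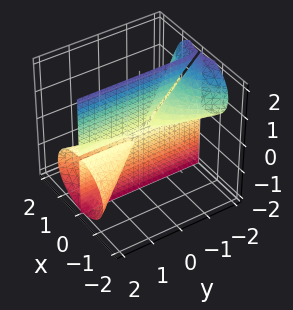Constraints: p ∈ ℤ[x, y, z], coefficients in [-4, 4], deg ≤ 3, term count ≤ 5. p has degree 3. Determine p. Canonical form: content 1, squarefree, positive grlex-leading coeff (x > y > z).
(a) I count 3 distinct pieces. Treating them together as one polynomial.
(b) Degree: the shape is more complex than any degree-2 surface, so deg p = 3.
(c) From the visible intercepts: it crosses the x-axis at the gridline x = 0; the visible z-axis segment lies entirely on the surface; every point of the y-axis in the box is on the surface.
(d) Together with the visible shape, these determine p as stated.

2*x^3 + 3*x*y*z + 3*x*z^2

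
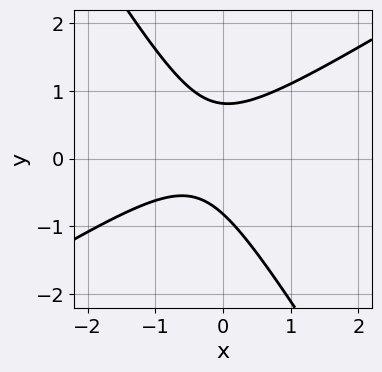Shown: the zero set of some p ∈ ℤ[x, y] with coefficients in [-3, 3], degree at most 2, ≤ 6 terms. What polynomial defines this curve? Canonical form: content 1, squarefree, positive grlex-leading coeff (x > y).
3*x^2 - 3*x*y - 3*y^2 + 2*x + 2

1. The degree is 2 — the shape is more complex than any degree-1 curve.
2. Reading off the gridlines: no x-intercept at any integer in the box.
3. Matching integer coefficients to the picture gives p.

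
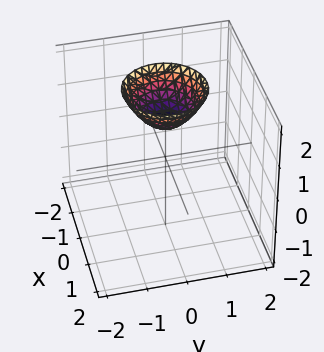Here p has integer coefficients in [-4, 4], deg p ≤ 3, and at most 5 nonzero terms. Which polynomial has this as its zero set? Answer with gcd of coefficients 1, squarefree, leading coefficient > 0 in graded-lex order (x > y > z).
x^2 + y^2 - z + 1

(a) Degree: the shape is more complex than any degree-1 surface, so deg p = 2.
(b) Symmetries: rotational symmetry about the z-axis ⇒ p depends on x, y only through x² + y².
(c) Observable constraints: no y-intercept at any integer in the box; it crosses the z-axis at the gridline z = 1.
(d) Putting this together gives p.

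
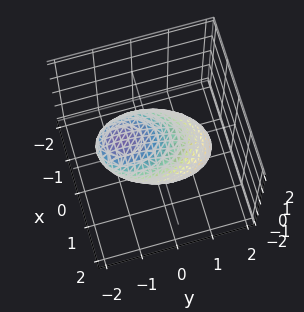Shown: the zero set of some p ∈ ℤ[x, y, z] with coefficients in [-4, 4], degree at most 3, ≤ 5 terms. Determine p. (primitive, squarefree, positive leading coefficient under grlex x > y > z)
3*x^2 + 2*y^2 + 3*y*z + 3*z^2 - 3

deg p = 2. A generic line meets the surface in up to 2 points.
Checking where it meets the axes: among the integer gridlines, it crosses the x-axis at x ∈ {-1, 1}; among the integer gridlines, it crosses the z-axis at z ∈ {-1, 1}.
Matching integer coefficients to the picture gives p.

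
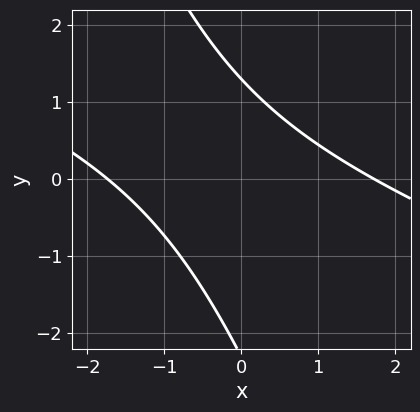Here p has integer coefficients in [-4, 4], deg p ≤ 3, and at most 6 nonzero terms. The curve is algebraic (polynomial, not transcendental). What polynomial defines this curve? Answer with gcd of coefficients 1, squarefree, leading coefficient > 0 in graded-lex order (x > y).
x^2 + 3*x*y + y^2 + y - 3

1. The degree is 2 — the shape is more complex than any degree-1 curve.
2. Solving for integer coefficients yields p as stated.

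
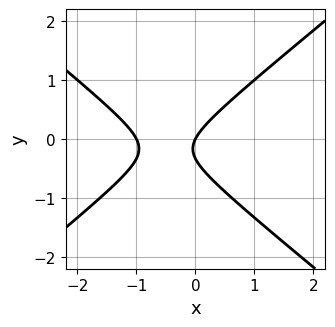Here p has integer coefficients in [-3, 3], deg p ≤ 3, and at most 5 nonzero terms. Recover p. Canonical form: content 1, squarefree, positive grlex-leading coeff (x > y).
2*x^2 - 3*y^2 + 2*x - y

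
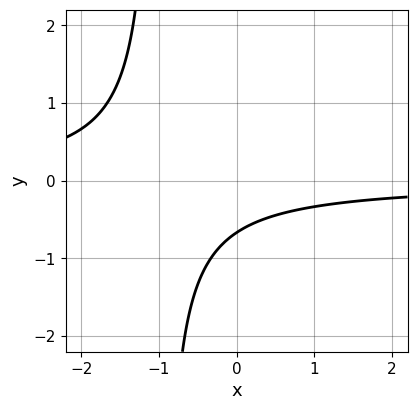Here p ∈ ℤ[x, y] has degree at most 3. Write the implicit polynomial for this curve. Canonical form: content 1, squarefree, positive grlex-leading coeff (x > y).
3*x*y + 3*y + 2

First, the degree is 2 — a generic line meets the curve in up to 2 points.
Then, checking where it meets the axes: the curve avoids every integer x-axis point in the box.
Finally, together with the visible shape, these determine p as stated.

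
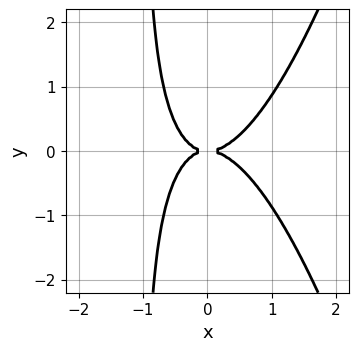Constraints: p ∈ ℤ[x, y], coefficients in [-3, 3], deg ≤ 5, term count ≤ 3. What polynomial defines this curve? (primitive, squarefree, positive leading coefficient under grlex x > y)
First, deg p = 4.
Then, symmetries: it's symmetric under y → −y, forcing even powers of y.
Then, checking where it meets the axes: it meets the y-axis at y = 0 (among the integer gridlines); it crosses the x-axis at the gridline x = 0.
Finally, solving for integer coefficients yields p as stated.

3*x^4 - 2*x*y^2 - 2*y^2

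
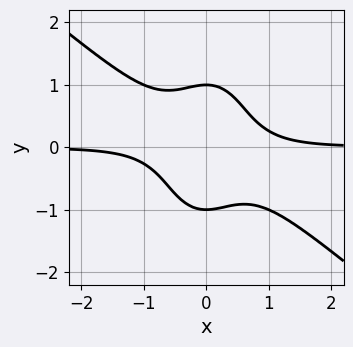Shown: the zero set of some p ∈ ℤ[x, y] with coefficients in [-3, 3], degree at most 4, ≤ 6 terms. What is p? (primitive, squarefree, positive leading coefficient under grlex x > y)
1. deg p = 4. A generic line meets the curve in up to 4 points.
2. Observable constraints: among the integer gridlines, it crosses the y-axis at y ∈ {-1, 1}; no x-intercept at any integer in the box.
3. Matching integer coefficients to the picture gives p.

3*x^3*y + 3*x^2*y^2 + y^4 - 1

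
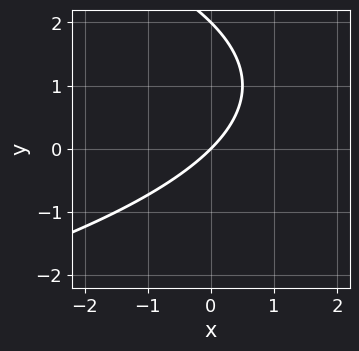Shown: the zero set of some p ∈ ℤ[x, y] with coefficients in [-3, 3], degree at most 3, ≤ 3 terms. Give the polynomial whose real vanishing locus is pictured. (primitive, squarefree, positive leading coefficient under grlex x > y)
y^2 + 2*x - 2*y

1. Degree: a generic line meets the curve in up to 2 points, so deg p = 2.
2. Against the integer gridlines: the y-axis gridline crossings are at y ∈ {0, 2}; it crosses the x-axis at the gridline x = 0.
3. Matching integer coefficients to the picture gives p.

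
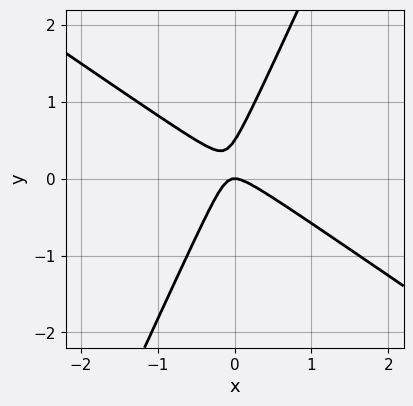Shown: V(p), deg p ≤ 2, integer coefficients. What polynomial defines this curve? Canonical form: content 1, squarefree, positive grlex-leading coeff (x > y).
3*x^2 + 3*x*y - 2*y^2 + y

The degree is 2 — the shape is more complex than any degree-1 curve.
From the visible intercepts: it meets the x-axis at x = 0 (among the integer gridlines); one y-axis crossing is at y = 0.
Together with the visible shape, these determine p as stated.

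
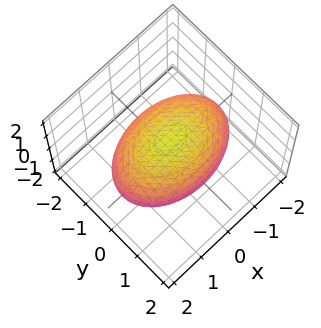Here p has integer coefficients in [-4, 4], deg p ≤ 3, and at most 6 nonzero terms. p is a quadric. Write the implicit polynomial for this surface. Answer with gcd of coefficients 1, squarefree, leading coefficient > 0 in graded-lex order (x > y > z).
x^2 + 2*y^2 + 3*z^2 - 3

1. The degree is 2 — bounded and convex; a quadric.
2. Symmetries: the x ↦ −x reflection is a symmetry, so x appears only in even powers; mirror symmetry z ↦ −z ⇒ only even powers of z; the y ↦ −y reflection is a symmetry, so y appears only in even powers.
3. Against the integer gridlines: among the integer gridlines, it crosses the z-axis at z ∈ {-1, 1}.
4. Fitting integer coefficients to these (and the overall shape) gives p.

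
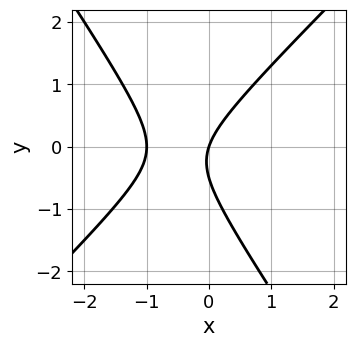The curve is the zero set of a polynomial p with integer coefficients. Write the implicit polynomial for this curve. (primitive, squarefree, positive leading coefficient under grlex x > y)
3*x^2 - x*y - 2*y^2 + 3*x - y

First, deg p = 2. The shape is more complex than any degree-1 curve.
Next, checking where it meets the axes: among the integer gridlines, it crosses the x-axis at x ∈ {-1, 0}; it meets the y-axis at y = 0 (among the integer gridlines).
Finally, solving for integer coefficients yields p as stated.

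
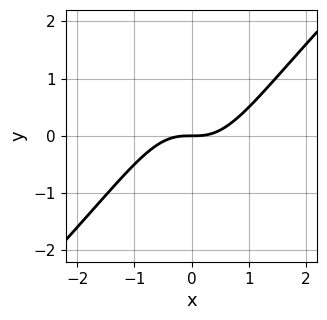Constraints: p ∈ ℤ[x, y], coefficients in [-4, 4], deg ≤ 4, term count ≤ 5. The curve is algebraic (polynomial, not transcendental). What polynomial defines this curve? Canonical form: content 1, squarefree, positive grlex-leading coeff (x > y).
1. The degree is 3 — the shape is more complex than any degree-2 curve.
2. Observable constraints: one x-axis crossing is at x = 0; it crosses the y-axis at the gridline y = 0.
3. The integer polynomial consistent with all of this is the stated p.

x^3 - x^2*y - y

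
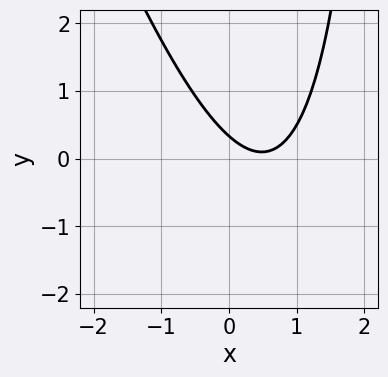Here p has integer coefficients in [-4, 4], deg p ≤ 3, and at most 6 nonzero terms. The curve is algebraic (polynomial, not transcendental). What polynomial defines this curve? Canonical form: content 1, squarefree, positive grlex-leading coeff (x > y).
1. deg p = 2.
2. From the visible intercepts: the curve avoids every integer x-axis point in the box.
3. These observations pin down the coefficients.

3*x^2 + x*y - 3*x - 3*y + 1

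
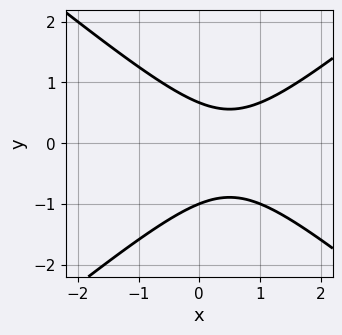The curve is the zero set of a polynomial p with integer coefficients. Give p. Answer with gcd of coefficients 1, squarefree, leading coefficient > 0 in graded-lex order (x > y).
First, deg p = 2. A generic line meets the curve in up to 2 points.
Next, from the axis intercepts and sections: it misses every integer gridline on the x-axis; it crosses the y-axis at the gridline y = -1.
Finally, fitting integer coefficients to these (and the overall shape) gives p.

2*x^2 - 3*y^2 - 2*x - y + 2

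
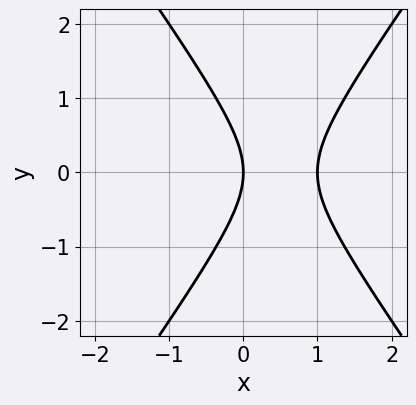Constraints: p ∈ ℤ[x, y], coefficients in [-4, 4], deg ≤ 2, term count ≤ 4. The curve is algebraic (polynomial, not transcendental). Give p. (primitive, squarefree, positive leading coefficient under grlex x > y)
2*x^2 - y^2 - 2*x

Degree: a generic line meets the curve in up to 2 points, so deg p = 2.
Symmetries: it's symmetric under y → −y, forcing even powers of y.
From the visible intercepts: the x-axis gridline crossings are at x ∈ {0, 1}; it crosses the y-axis at the gridline y = 0.
The integer polynomial consistent with all of this is the stated p.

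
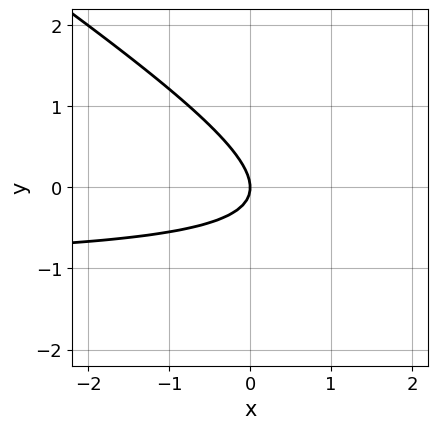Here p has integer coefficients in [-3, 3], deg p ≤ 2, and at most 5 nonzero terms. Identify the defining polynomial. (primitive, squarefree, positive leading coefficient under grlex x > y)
2*x*y + 3*y^2 + 2*x

(a) deg p = 2. A generic line meets the curve in up to 2 points.
(b) Against the integer gridlines: it crosses the y-axis at the gridline y = 0; it meets the x-axis at x = 0 (among the integer gridlines).
(c) Putting this together gives p.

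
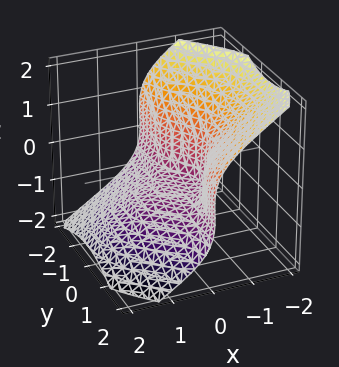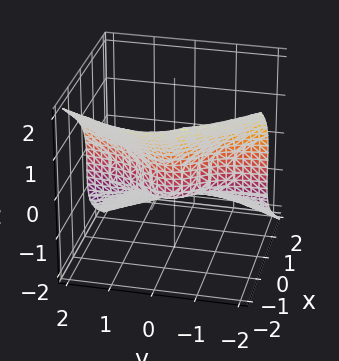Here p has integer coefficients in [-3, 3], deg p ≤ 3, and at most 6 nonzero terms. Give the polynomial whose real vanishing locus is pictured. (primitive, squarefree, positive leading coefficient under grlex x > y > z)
2*x^3 + 3*x*y^2 + y*z^2 + 3*z^3 + 1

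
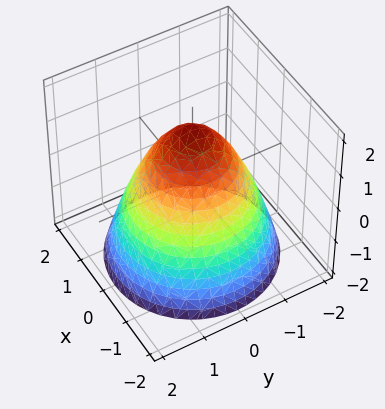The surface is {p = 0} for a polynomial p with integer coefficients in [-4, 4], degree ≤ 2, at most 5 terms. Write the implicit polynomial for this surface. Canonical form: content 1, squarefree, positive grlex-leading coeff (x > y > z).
2*x^2 + 2*y^2 + 2*z - 3

1. Degree: no degree-1 surface has this shape, so deg p = 2.
2. Symmetries: the z-axis is an axis of rotation, so x and y enter only as x² + y².
3. Reading off the gridlines: a circular section at z = -1 has radius between 1 and 2.
4. Together with the visible shape, these determine p as stated.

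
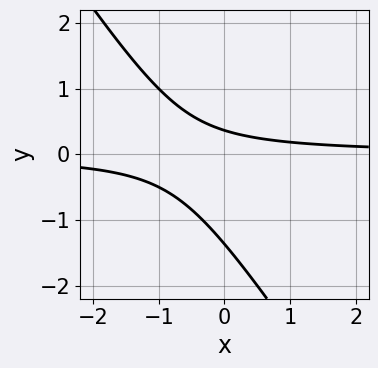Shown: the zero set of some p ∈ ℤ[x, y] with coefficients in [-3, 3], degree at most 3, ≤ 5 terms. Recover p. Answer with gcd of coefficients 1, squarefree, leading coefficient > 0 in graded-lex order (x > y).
(a) The degree is 2 — a generic line meets the curve in up to 2 points.
(b) Observable constraints: the curve avoids every integer x-axis point in the box.
(c) These observations pin down the coefficients.

3*x*y + 2*y^2 + 2*y - 1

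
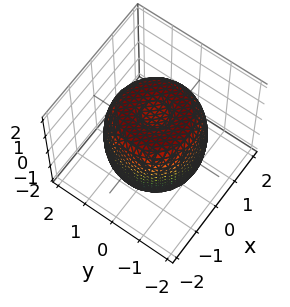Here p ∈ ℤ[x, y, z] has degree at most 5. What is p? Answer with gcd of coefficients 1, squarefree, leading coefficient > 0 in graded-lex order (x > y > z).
1. Degree: the shape is more complex than any degree-3 surface, so deg p = 4.
2. Symmetries: every cross-section ⟂ z is a circle, so x, y appear only via x² + y².
3. Reading off the gridlines: a circular section at z = 1 has radius between 1 and 2.
4. Solving for integer coefficients yields p as stated.

2*x^4 + 4*x^2*y^2 + 2*y^4 - 3*x^2 - 3*y^2 + 2*z^2 - 3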